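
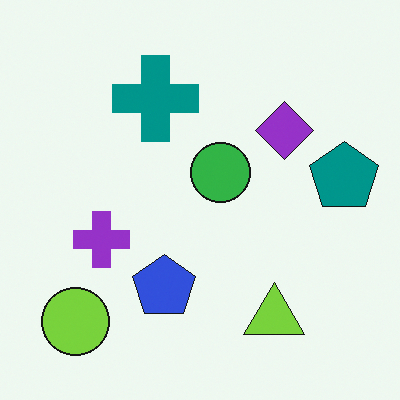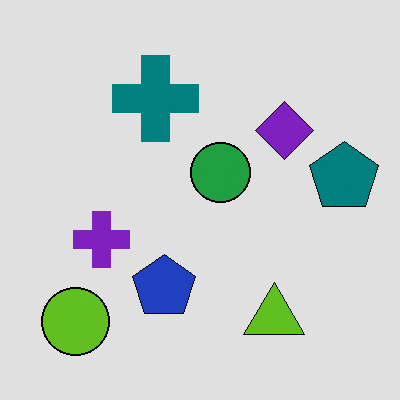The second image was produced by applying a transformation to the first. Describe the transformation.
It was posterized to a reduced palette.

Each flat color has snapped to a coarser quantized level — most visibly, the near-white background has dropped to a flat grey.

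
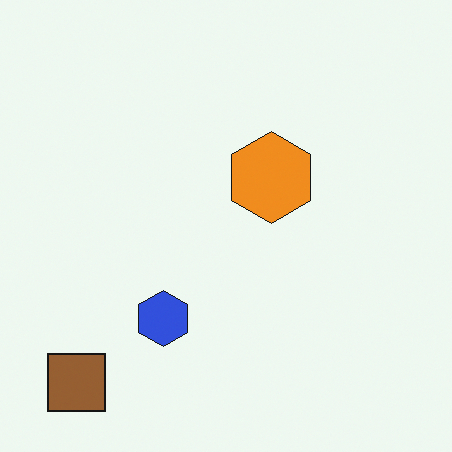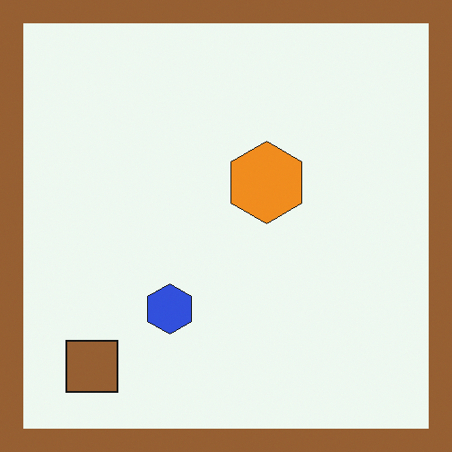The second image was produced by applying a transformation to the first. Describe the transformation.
The transformation is: framed with a brown border.

A solid brown frame runs around the edge of the second image, with the content slightly shrunk inside it.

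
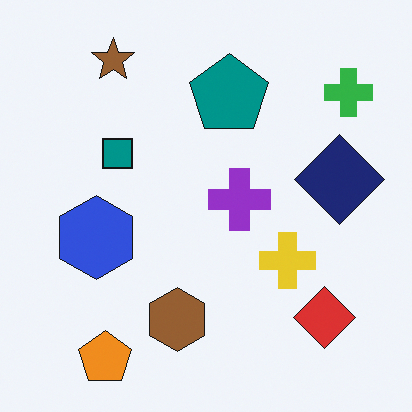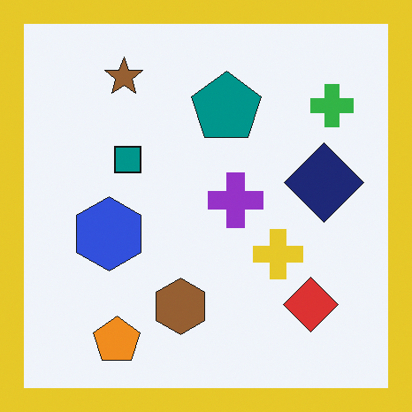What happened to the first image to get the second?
This is the original image framed with a yellow border.

A solid yellow frame runs around the edge of the second image, with the content slightly shrunk inside it.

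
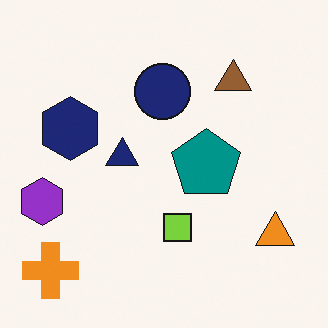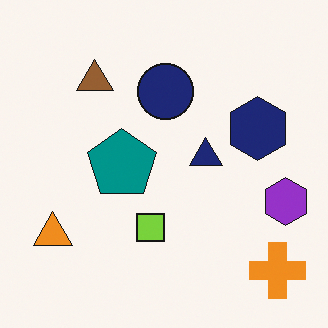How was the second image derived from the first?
Flipped horizontally (left ↔ right).

The purple hexagon is in the left of the first image and the right of the second — shapes on opposite sides of the vertical midline have swapped in a mirror flip.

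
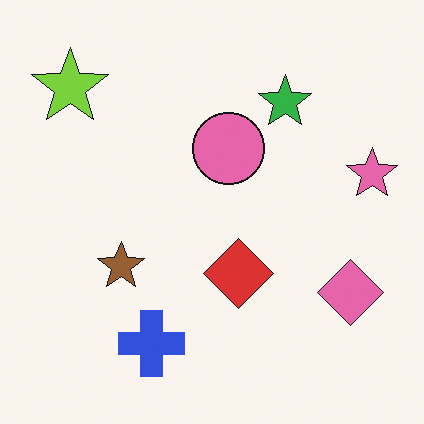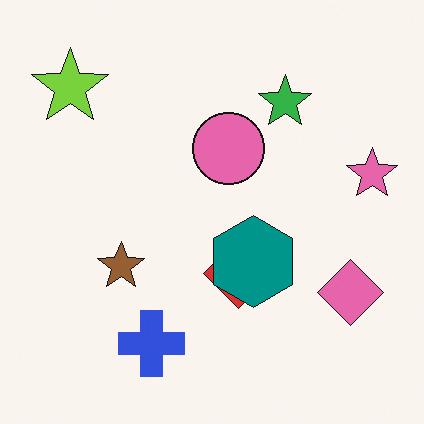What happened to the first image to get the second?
The image was overlaid with an additional teal hexagon.

A teal hexagon appears in the second image that is absent from the first.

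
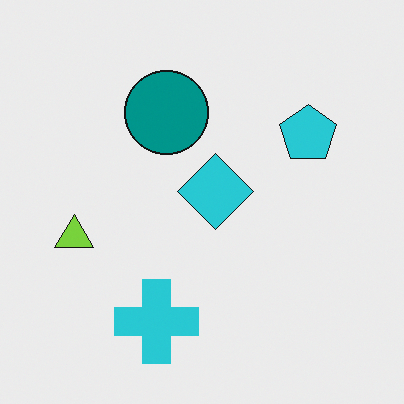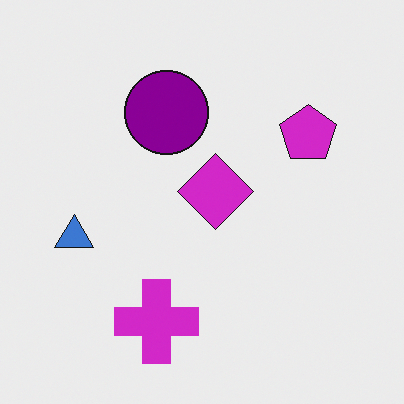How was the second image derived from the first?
The second image is the first hue-shifted by a moderate amount.

Every shape's color has rotated by the same amount around the hue wheel — a uniform hue shift.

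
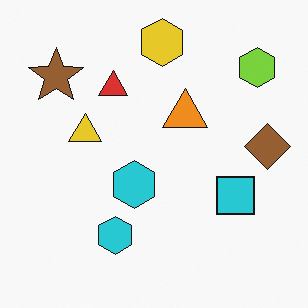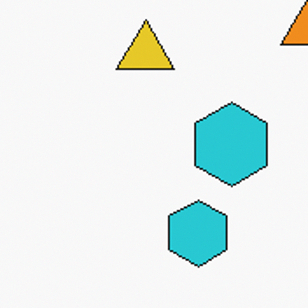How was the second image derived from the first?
Cropped tightly and scaled back up.

The visible shapes are larger and the field of view is narrower; shapes near the original edges may be partly or wholly outside the frame — a crop-and-rescale.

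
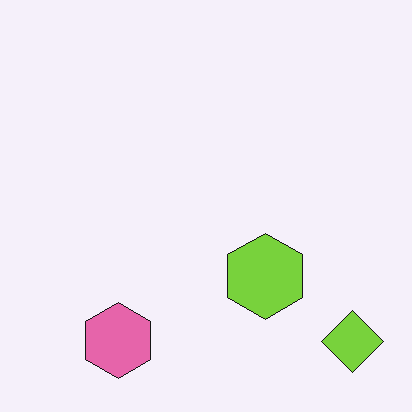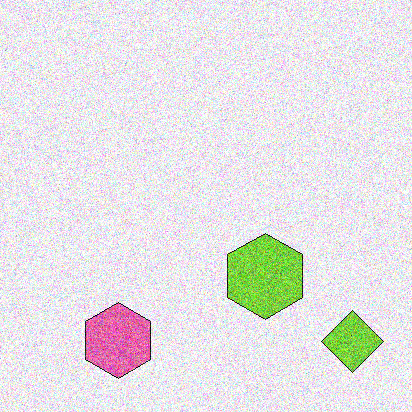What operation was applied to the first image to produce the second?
The transformation is: degraded with heavy additive noise.

Random speckle covers the whole image, including the flat background.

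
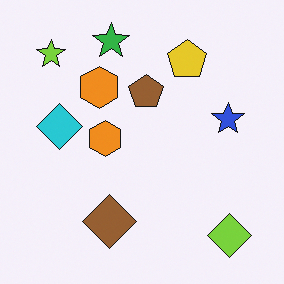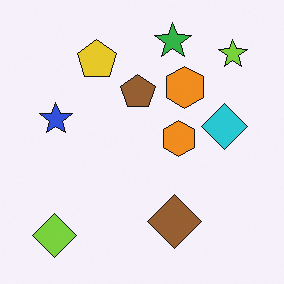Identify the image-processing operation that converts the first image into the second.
The image was flipped horizontally (left ↔ right).

The lime star is in the top-left of the first image and the top-right of the second — shapes on opposite sides of the vertical midline have swapped in a mirror flip.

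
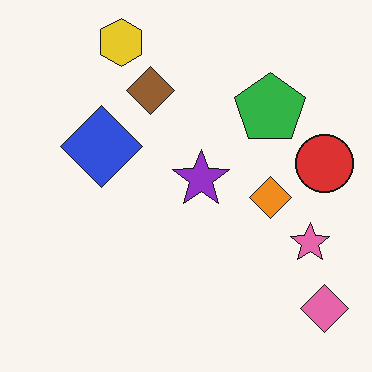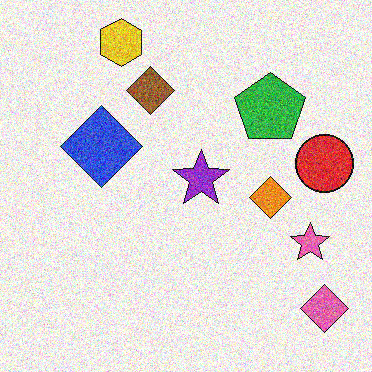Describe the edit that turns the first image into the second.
The second image is the first degraded with heavy additive noise.

Random speckle covers the whole image, including the flat background.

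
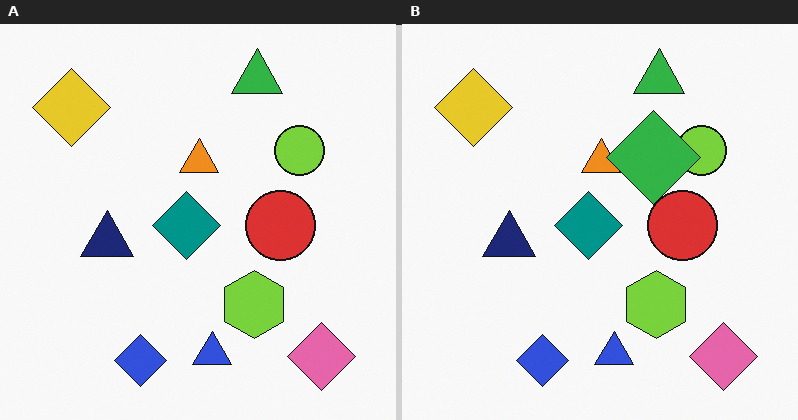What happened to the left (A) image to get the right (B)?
The image was overlaid with an additional green diamond.

A green diamond appears in the right (B) image that is absent from the left (A).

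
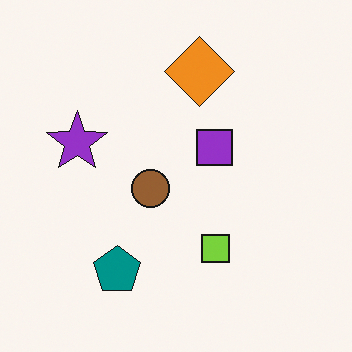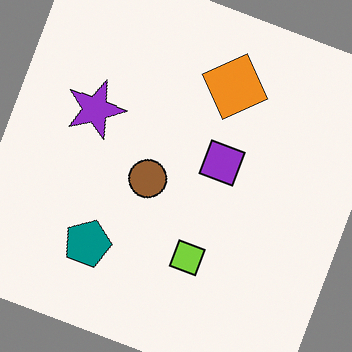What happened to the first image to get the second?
It was rotated clockwise by a clearly visible amount.

Every shape is tilted by the same angle and the image corners show triangular fill wedges — a whole-image rotation by a non-right angle.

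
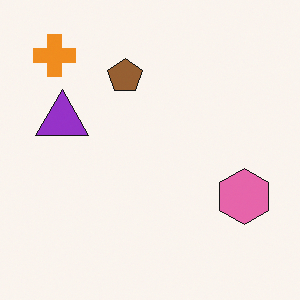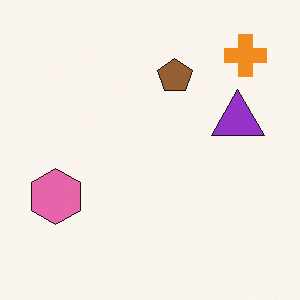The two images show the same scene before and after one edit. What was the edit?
This is the original image flipped horizontally (left ↔ right).

The orange cross is in the top-left of the first image and the top-right of the second — shapes on opposite sides of the vertical midline have swapped in a mirror flip.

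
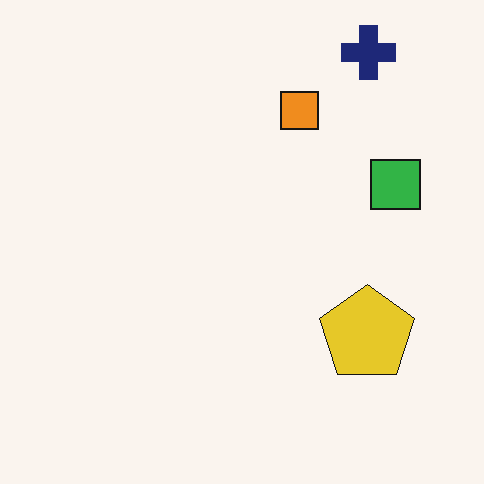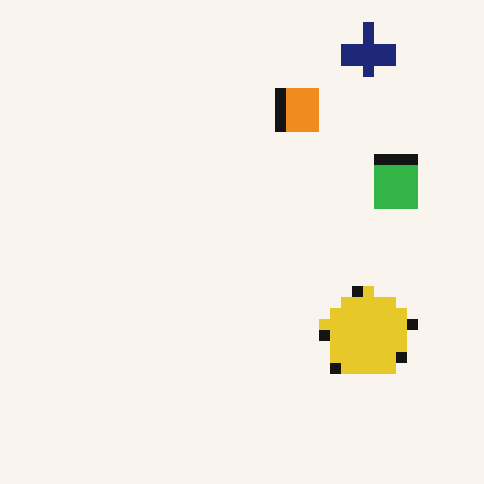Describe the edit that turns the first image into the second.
It was heavily pixelated into large blocks.

Shapes are reduced to large square blocks; fine edges and outlines are lost — a downscale-then-upscale (mosaic) effect.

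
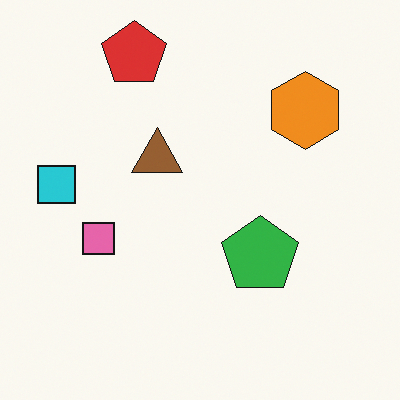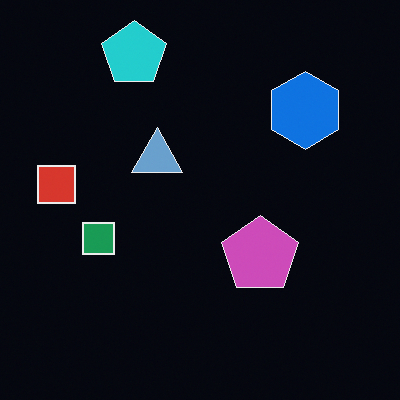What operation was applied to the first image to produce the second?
Color-inverted (negative).

The light background has become dark and every shape's color is its complement — a photographic negative.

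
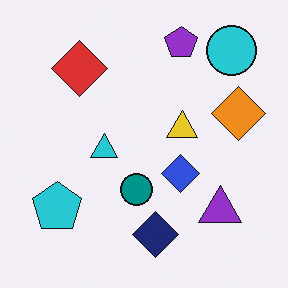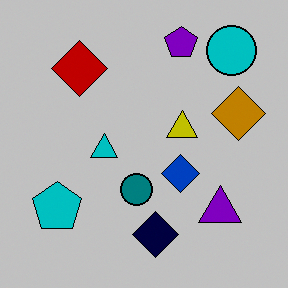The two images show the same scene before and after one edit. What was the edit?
This is the original image aggressively posterized.

Each flat color has snapped to a coarser quantized level — most visibly, the near-white background has dropped to a flat grey.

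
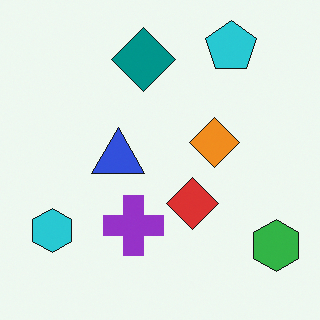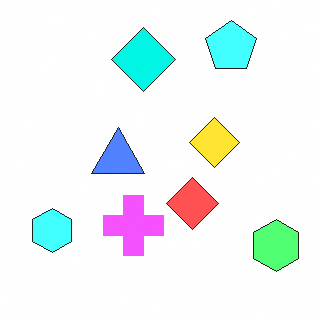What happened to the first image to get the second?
It was noticeably brightened.

Every pixel — background and shapes alike — is uniformly brightened.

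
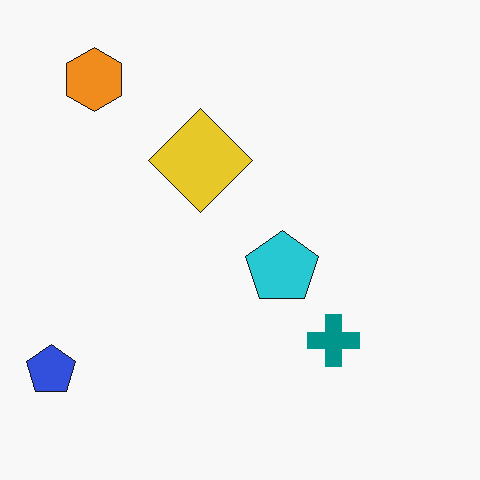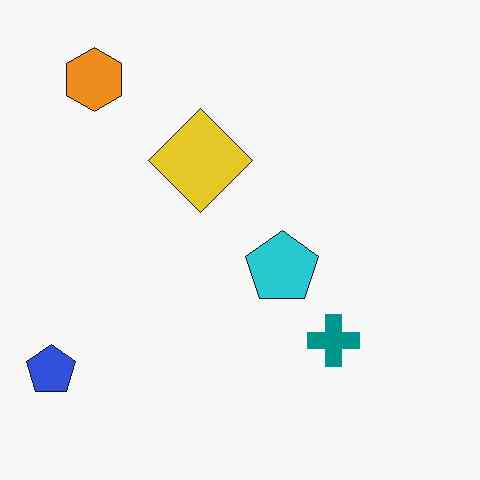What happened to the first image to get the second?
The transformation is: given moderate JPEG compression.

Blocky 8×8 compression artifacts appear around shape edges and the flat background shows ringing — characteristic JPEG degradation.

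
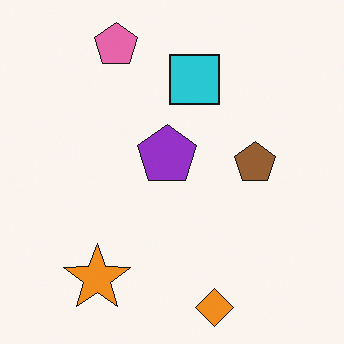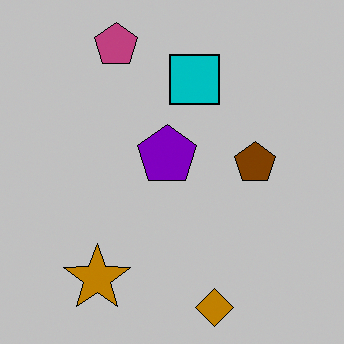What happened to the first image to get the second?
It was aggressively posterized.

Each flat color has snapped to a coarser quantized level — most visibly, the near-white background has dropped to a flat grey.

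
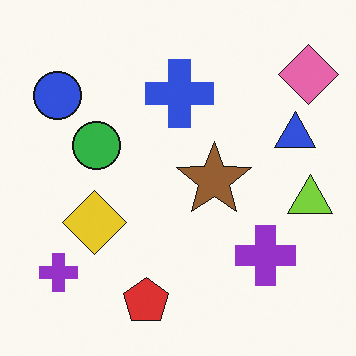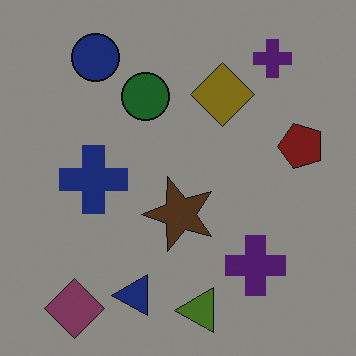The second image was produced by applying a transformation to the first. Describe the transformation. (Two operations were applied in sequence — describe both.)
It was transposed (reflected across the top-left ↔ bottom-right diagonal), then noticeably darkened.

Shapes have swapped their row and column positions — what was in the top-right is now in the bottom-left — a diagonal reflection. Every pixel — background and shapes alike — is uniformly darkened.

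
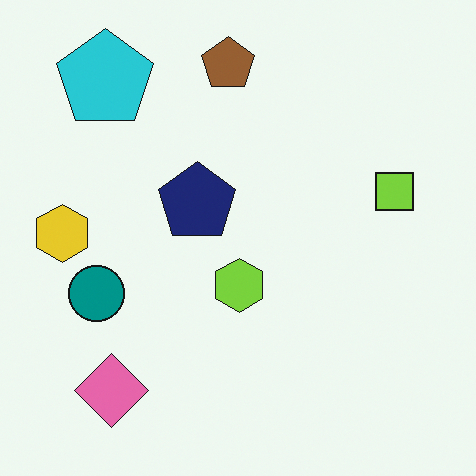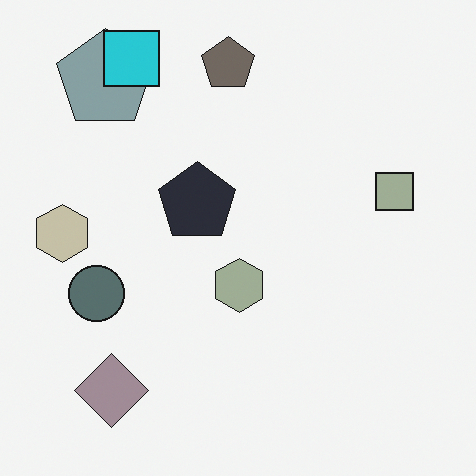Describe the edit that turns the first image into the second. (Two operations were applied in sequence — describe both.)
This is the original image made much more muted (saturation change), then overlaid with an additional cyan square.

All colors are more muted and greyish — a global saturation change. A cyan square appears in the second image that is absent from the first.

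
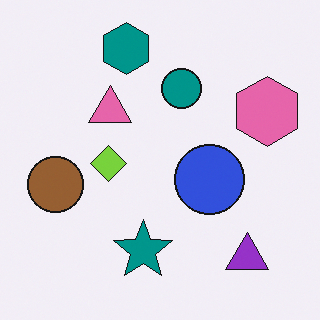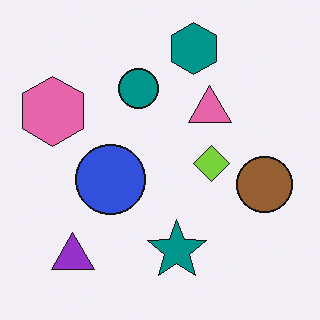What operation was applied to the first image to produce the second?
The image was flipped horizontally (left ↔ right).

The pink hexagon is in the right of the first image and the left of the second — shapes on opposite sides of the vertical midline have swapped in a mirror flip.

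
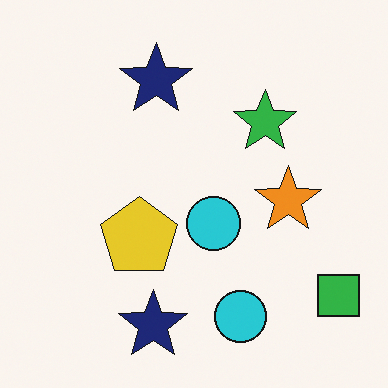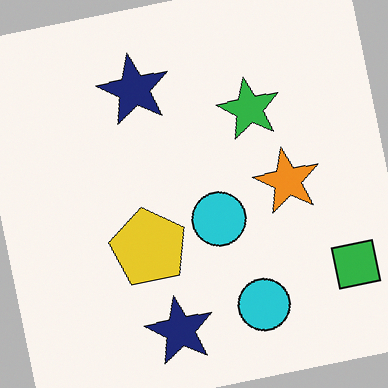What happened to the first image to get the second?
The image was rotated counter-clockwise by a slight angle.

Every shape is tilted by the same angle and the image corners show triangular fill wedges — a whole-image rotation by a non-right angle.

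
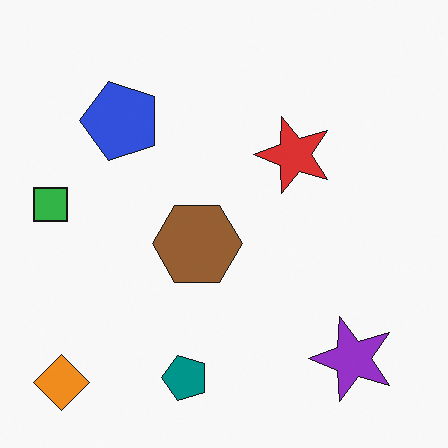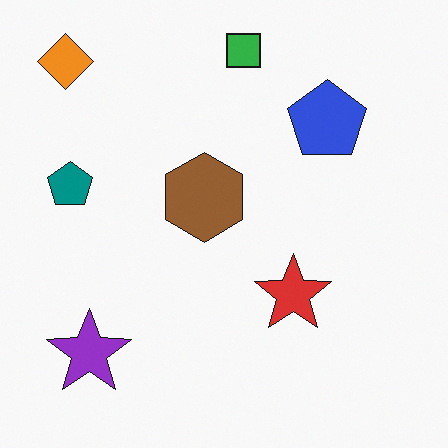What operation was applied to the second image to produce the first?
This is the original image rotated 90° counter-clockwise.

The orange diamond sits in the top-left of the second image and the bottom-left of the first — consistent with a whole-image 90° counter-clockwise rotation.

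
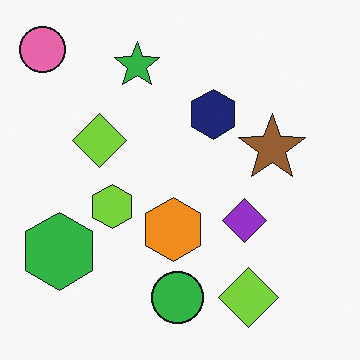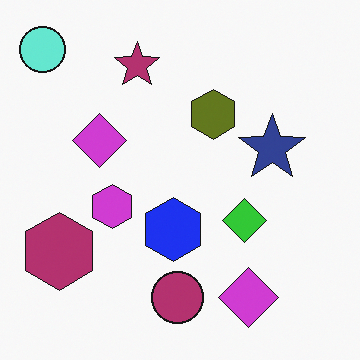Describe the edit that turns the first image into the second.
The transformation is: hue-shifted through roughly half the color wheel.

Every shape's color has rotated by the same amount around the hue wheel — a uniform hue shift.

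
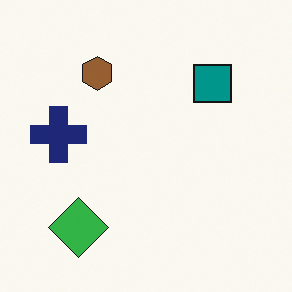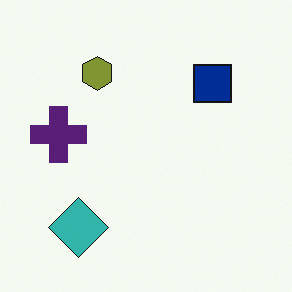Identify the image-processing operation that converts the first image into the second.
This is the original image hue-shifted by a small amount.

Every shape's color has rotated by the same amount around the hue wheel — a uniform hue shift.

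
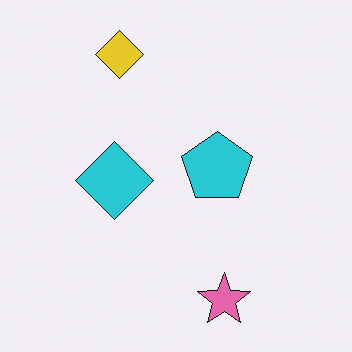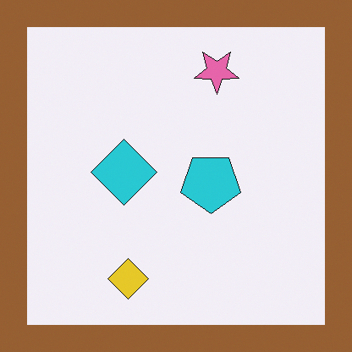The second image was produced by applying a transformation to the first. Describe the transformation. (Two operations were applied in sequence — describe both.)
This is the original image flipped vertically (top ↔ bottom), then framed with a brown border.

The pink star is in the bottom of the first image and the top of the second — shapes on opposite sides of the horizontal midline have swapped in a mirror flip. A solid brown frame runs around the edge of the second image, with the content slightly shrunk inside it.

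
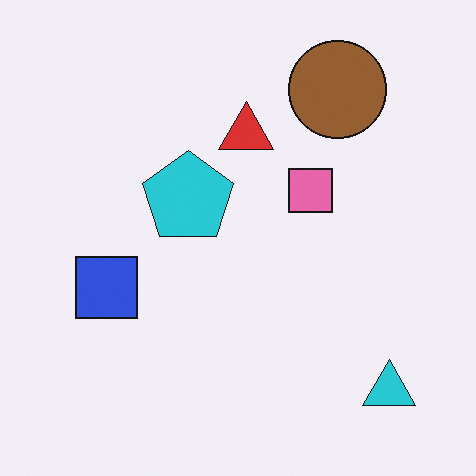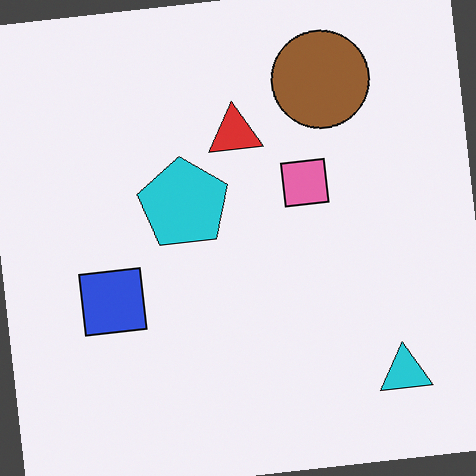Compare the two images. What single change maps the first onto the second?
This is the original image rotated counter-clockwise by a slight angle.

Every shape is tilted by the same angle and the image corners show triangular fill wedges — a whole-image rotation by a non-right angle.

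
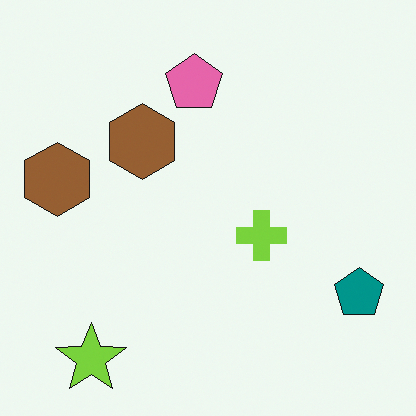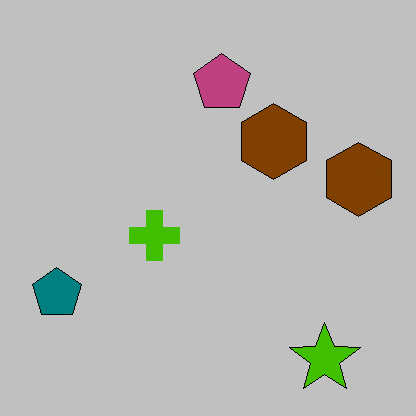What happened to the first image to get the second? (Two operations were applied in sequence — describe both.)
The image was flipped horizontally (left ↔ right), then aggressively posterized.

The teal pentagon is in the bottom-right of the first image and the bottom-left of the second — shapes on opposite sides of the vertical midline have swapped in a mirror flip. Each flat color has snapped to a coarser quantized level — most visibly, the near-white background has dropped to a flat grey.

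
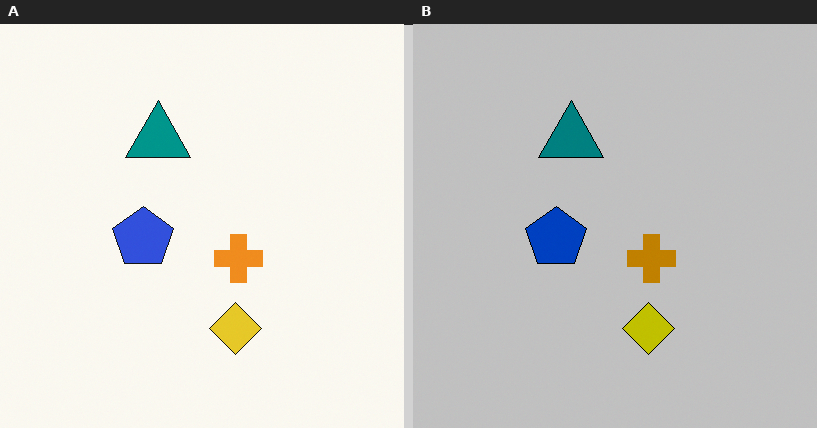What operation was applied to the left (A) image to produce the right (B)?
Aggressively posterized.

Each flat color has snapped to a coarser quantized level — most visibly, the near-white background has dropped to a flat grey.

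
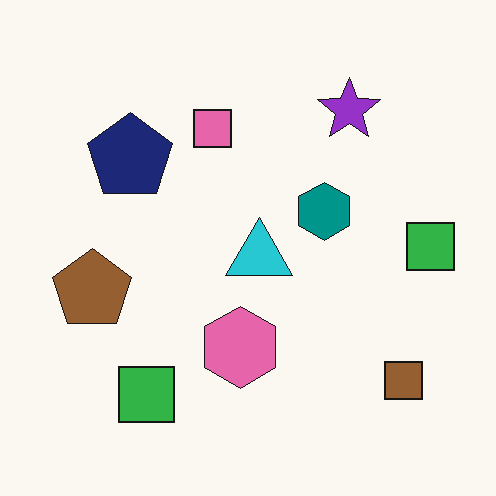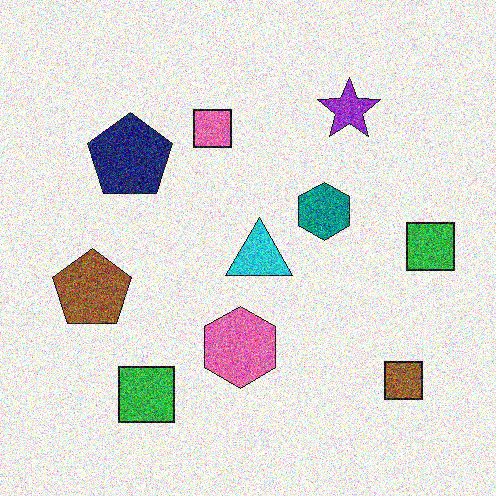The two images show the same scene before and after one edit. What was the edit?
The transformation is: degraded with strong gaussian noise.

Random speckle covers the whole image, including the flat background.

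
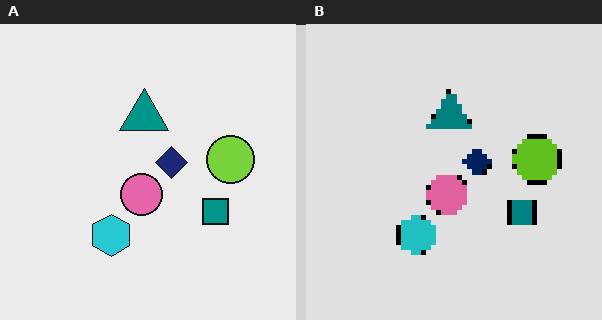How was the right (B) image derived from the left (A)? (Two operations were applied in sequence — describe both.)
The right (B) image is the left (A) posterized to a reduced palette, then lightly pixelated (a mild mosaic effect).

Each flat color has snapped to a coarser quantized level — most visibly, the near-white background has dropped to a flat grey. Shapes are reduced to large square blocks; fine edges and outlines are lost — a downscale-then-upscale (mosaic) effect.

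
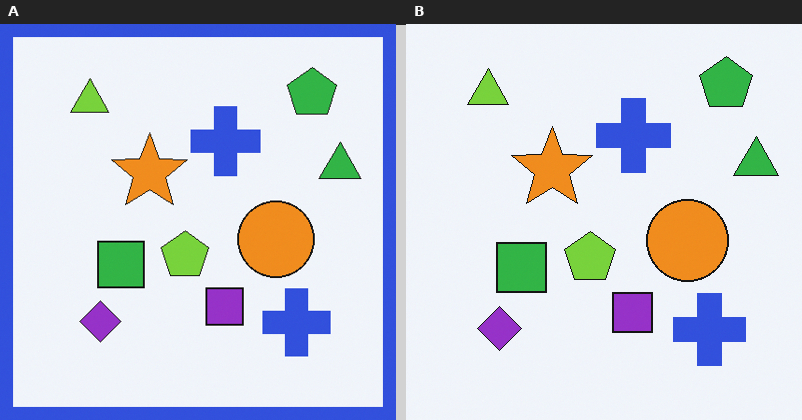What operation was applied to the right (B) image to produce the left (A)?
The image was framed with a blue border.

A solid blue frame runs around the edge of the left (A) image, with the content slightly shrunk inside it.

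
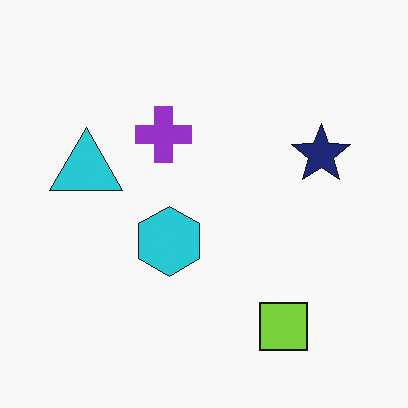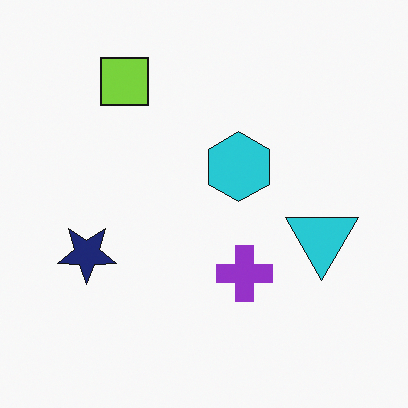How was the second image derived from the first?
The second image is the first rotated 180°.

The lime square sits in the bottom-right of the first image and the top-left of the second — consistent with a whole-image 180° rotation.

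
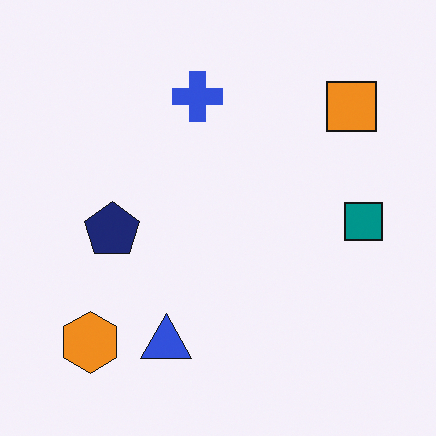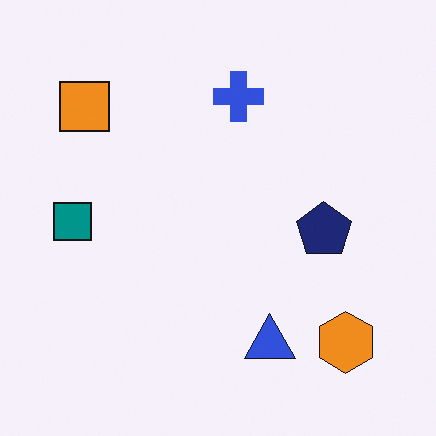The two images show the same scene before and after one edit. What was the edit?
Flipped horizontally (left ↔ right).

The teal square is in the right of the first image and the left of the second — shapes on opposite sides of the vertical midline have swapped in a mirror flip.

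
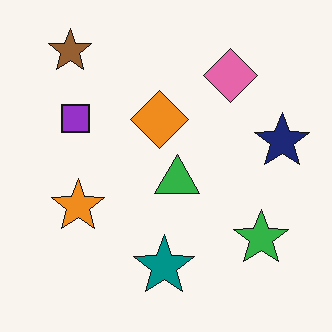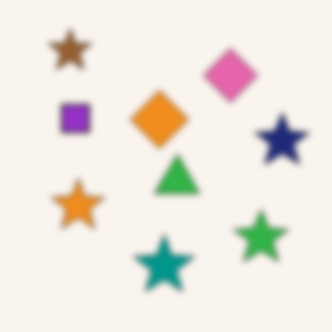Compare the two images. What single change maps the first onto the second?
Noticeably gaussian-blurred.

Shape edges and outlines are uniformly softened across the whole image.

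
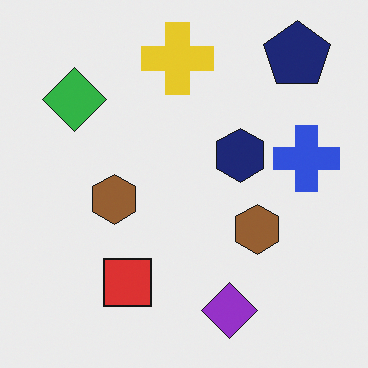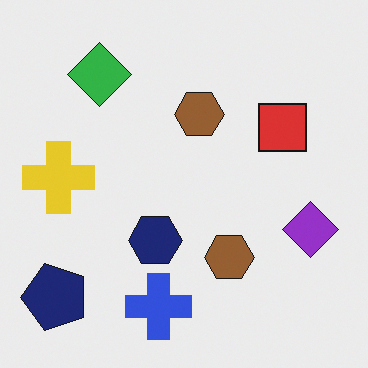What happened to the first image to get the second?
The image was transposed (reflected across the top-left ↔ bottom-right diagonal).

Shapes have swapped their row and column positions — what was in the top-right is now in the bottom-left — a diagonal reflection.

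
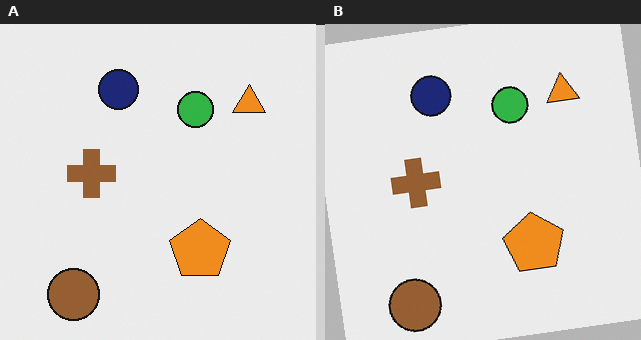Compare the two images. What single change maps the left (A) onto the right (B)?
The image was rotated counter-clockwise by a small amount.

Every shape is tilted by the same angle and the image corners show triangular fill wedges — a whole-image rotation by a non-right angle.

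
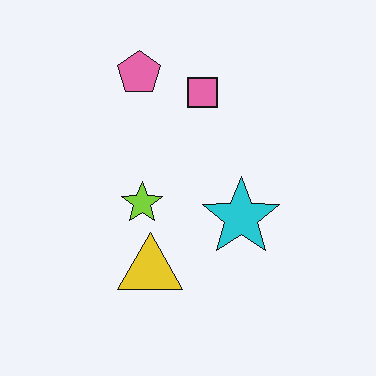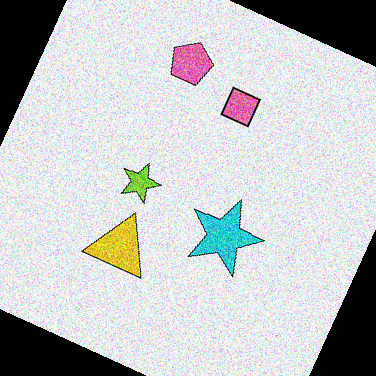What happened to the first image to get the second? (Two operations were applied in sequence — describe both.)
Degraded with a thick layer of grain, then rotated clockwise by a moderate amount.

Random speckle covers the whole image, including the flat background. Every shape is tilted by the same angle and the image corners show triangular fill wedges — a whole-image rotation by a non-right angle.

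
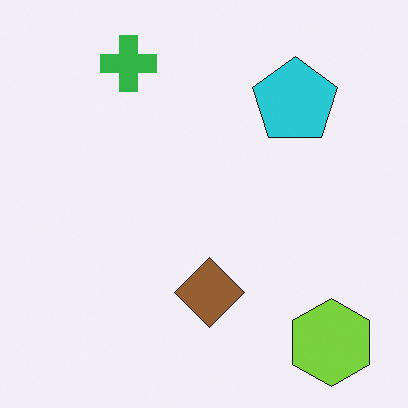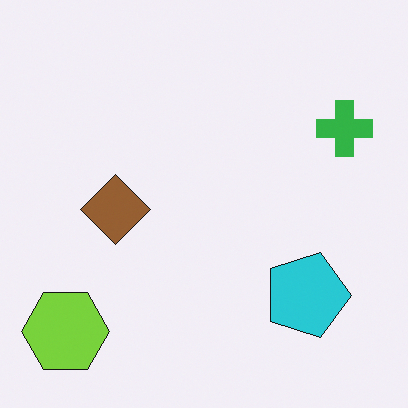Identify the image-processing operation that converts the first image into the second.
The transformation is: rotated 90° clockwise.

The lime hexagon sits in the bottom-right of the first image and the bottom-left of the second — consistent with a whole-image 90° clockwise rotation.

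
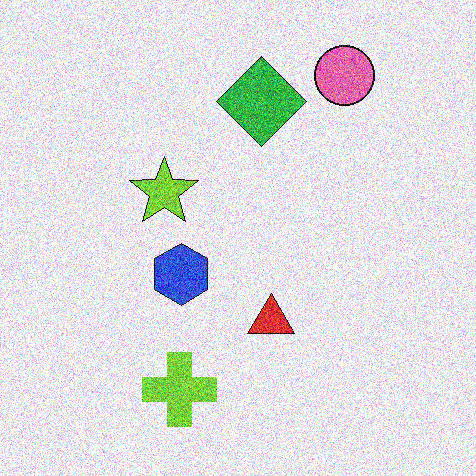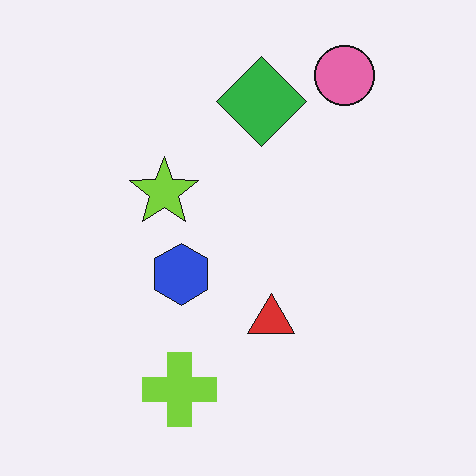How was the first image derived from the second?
Degraded with heavy additive noise.

Random speckle covers the whole image, including the flat background.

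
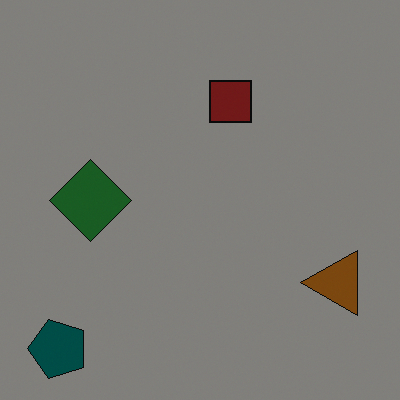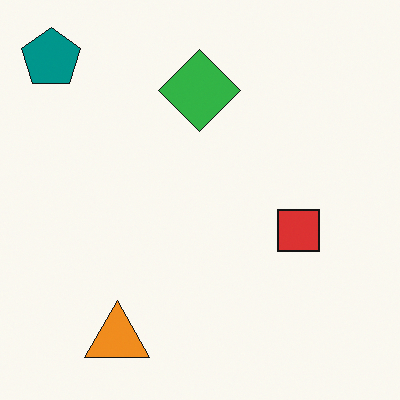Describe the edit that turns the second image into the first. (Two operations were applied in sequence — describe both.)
It was substantially darkened, then rotated 90° counter-clockwise.

Every pixel — background and shapes alike — is uniformly darkened. The teal pentagon sits in the top-left of the second image and the bottom-left of the first — consistent with a whole-image 90° counter-clockwise rotation.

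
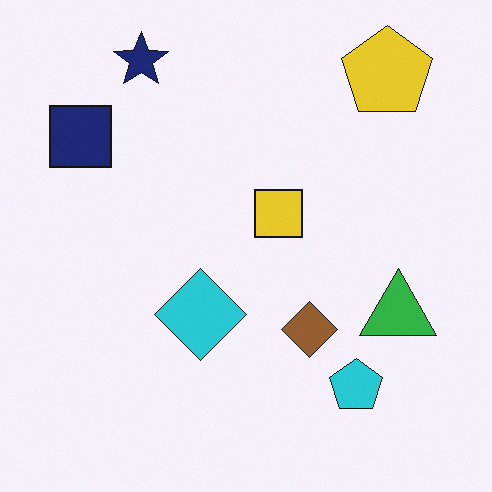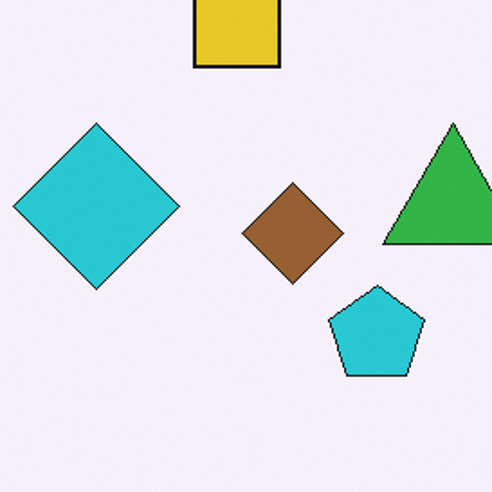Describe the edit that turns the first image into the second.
It was cropped tightly and scaled back up.

The visible shapes are larger and the field of view is narrower; shapes near the original edges may be partly or wholly outside the frame — a crop-and-rescale.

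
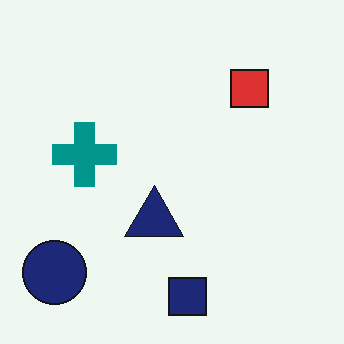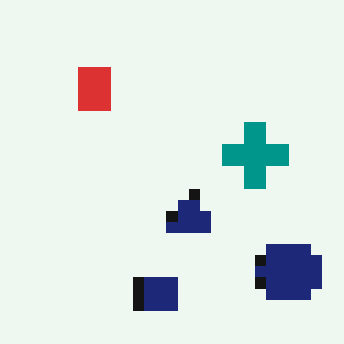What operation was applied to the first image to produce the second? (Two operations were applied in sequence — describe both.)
It was flipped horizontally (left ↔ right), then heavily pixelated into large blocks.

The navy circle is in the bottom-left of the first image and the bottom-right of the second — shapes on opposite sides of the vertical midline have swapped in a mirror flip. Shapes are reduced to large square blocks; fine edges and outlines are lost — a downscale-then-upscale (mosaic) effect.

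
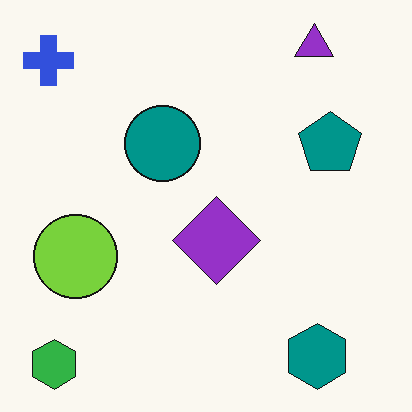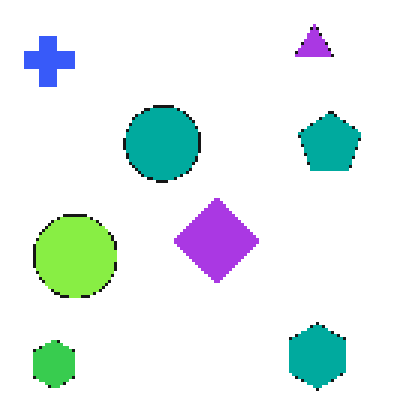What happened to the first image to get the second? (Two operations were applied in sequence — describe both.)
This is the original image lightly pixelated (a mild mosaic effect), then brightened a little.

Shapes are reduced to large square blocks; fine edges and outlines are lost — a downscale-then-upscale (mosaic) effect. Every pixel — background and shapes alike — is uniformly brightened.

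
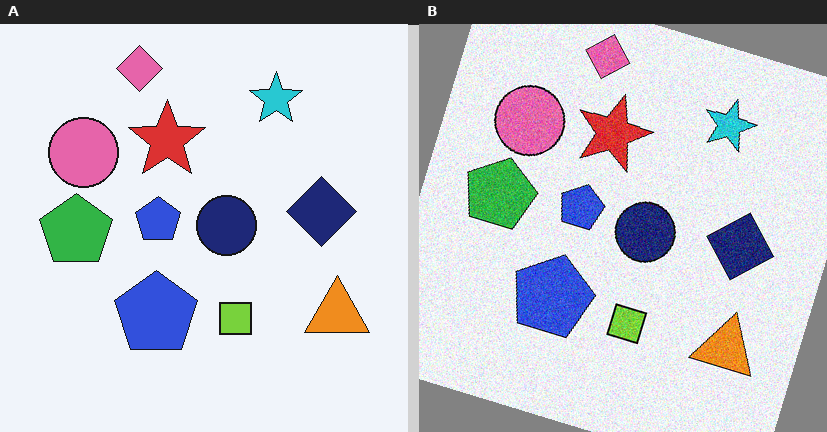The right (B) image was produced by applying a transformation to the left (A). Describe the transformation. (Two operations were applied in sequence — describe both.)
The transformation is: degraded with moderate additive noise, then rotated clockwise by a moderate amount.

Random speckle covers the whole image, including the flat background. Every shape is tilted by the same angle and the image corners show triangular fill wedges — a whole-image rotation by a non-right angle.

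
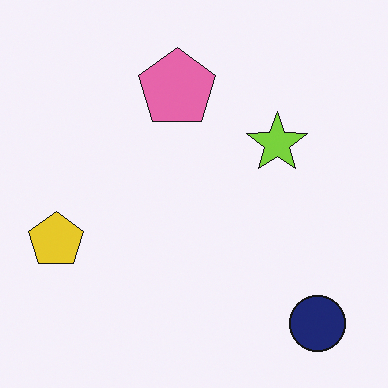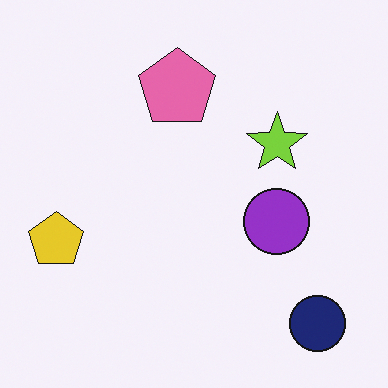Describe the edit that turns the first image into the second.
The transformation is: overlaid with an additional purple circle.

A purple circle appears in the second image that is absent from the first.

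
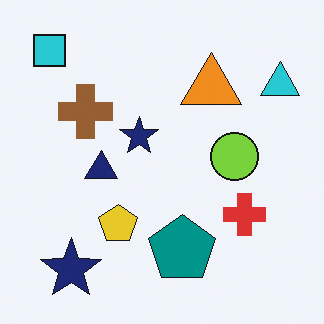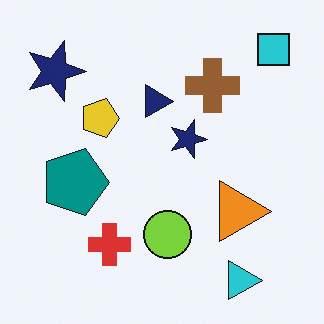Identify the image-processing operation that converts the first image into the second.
The second image is the first rotated 90° clockwise.

The cyan square sits in the top-left of the first image and the top-right of the second — consistent with a whole-image 90° clockwise rotation.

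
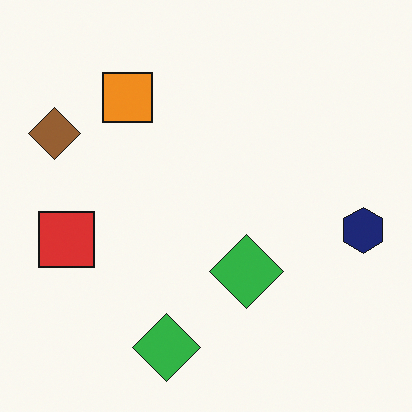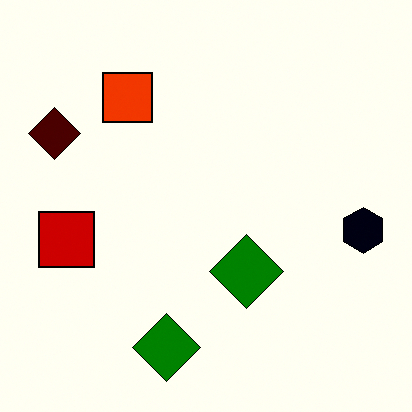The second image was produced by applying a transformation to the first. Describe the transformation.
The image was boosted in contrast.

Tones are pushed away from mid-grey across the whole image — a global contrast change.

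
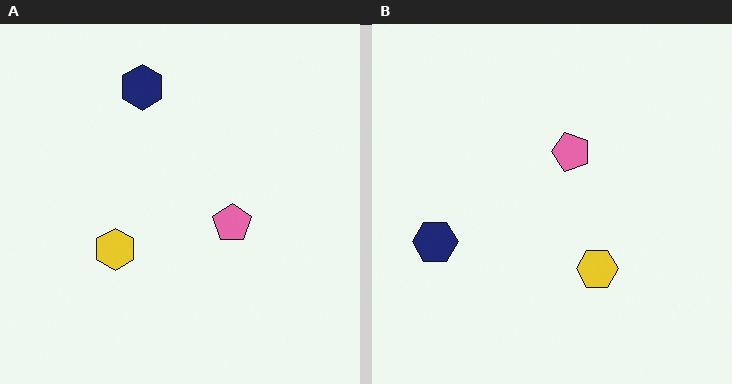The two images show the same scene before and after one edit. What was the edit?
Rotated 90° counter-clockwise.

The navy hexagon sits in the top of the left (A) image and the left of the right (B) — consistent with a whole-image 90° counter-clockwise rotation.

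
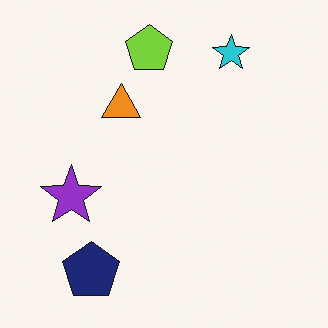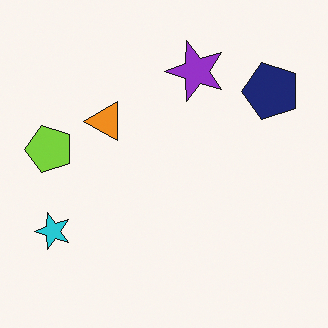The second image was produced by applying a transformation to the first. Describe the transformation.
The image was transposed (reflected across the top-left ↔ bottom-right diagonal).

Shapes have swapped their row and column positions — what was in the top-right is now in the bottom-left — a diagonal reflection.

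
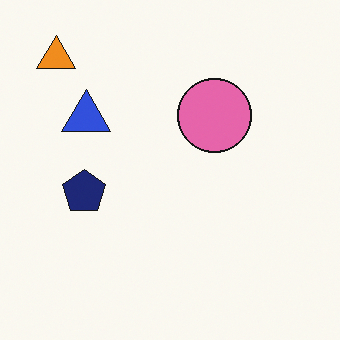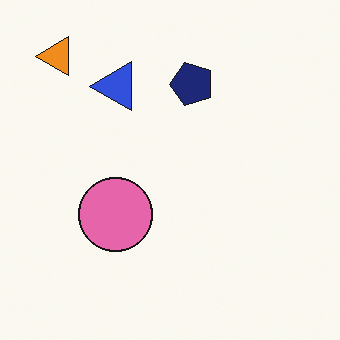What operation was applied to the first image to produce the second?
The image was transposed (reflected across the top-left ↔ bottom-right diagonal).

Shapes have swapped their row and column positions — what was in the top-right is now in the bottom-left — a diagonal reflection.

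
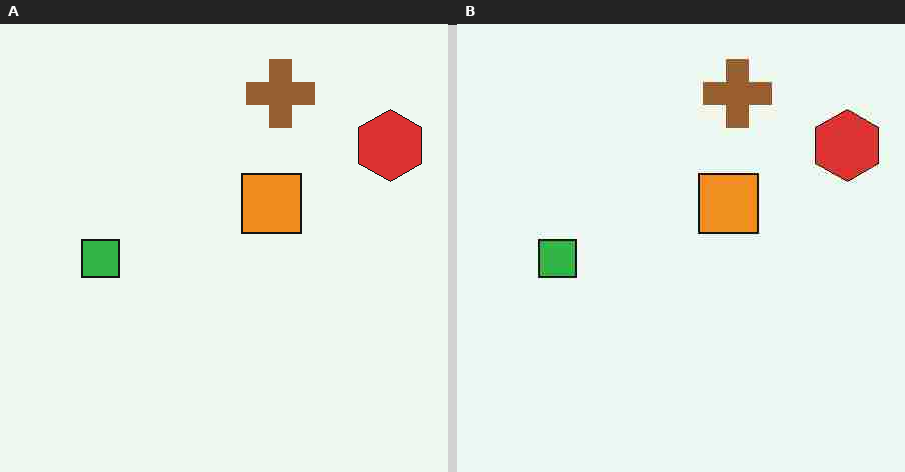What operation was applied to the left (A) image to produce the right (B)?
The right (B) image is the left (A) degraded with heavy JPEG compression.

Blocky 8×8 compression artifacts appear around shape edges and the flat background shows ringing — characteristic JPEG degradation.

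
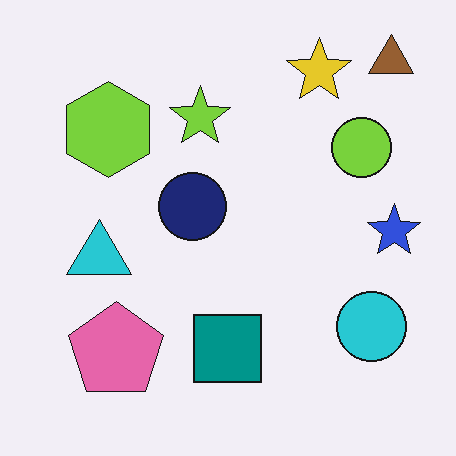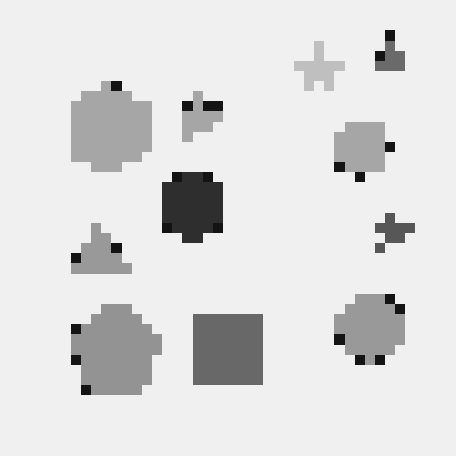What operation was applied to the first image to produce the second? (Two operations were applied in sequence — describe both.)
It was converted to grayscale, then coarsely pixelated.

All color is removed — every shape is now a shade of grey. Shapes are reduced to large square blocks; fine edges and outlines are lost — a downscale-then-upscale (mosaic) effect.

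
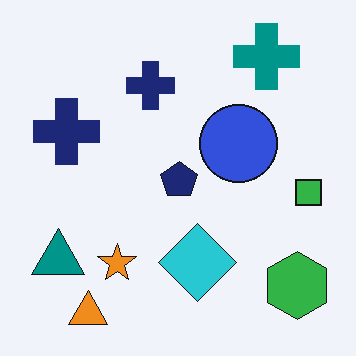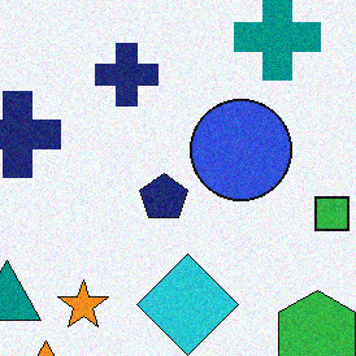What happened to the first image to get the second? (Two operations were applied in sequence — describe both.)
The second image is the first degraded with subtle gaussian noise, then cropped to a modestly smaller region and rescaled.

Random speckle covers the whole image, including the flat background. The visible shapes are larger and the field of view is narrower; shapes near the original edges may be partly or wholly outside the frame — a crop-and-rescale.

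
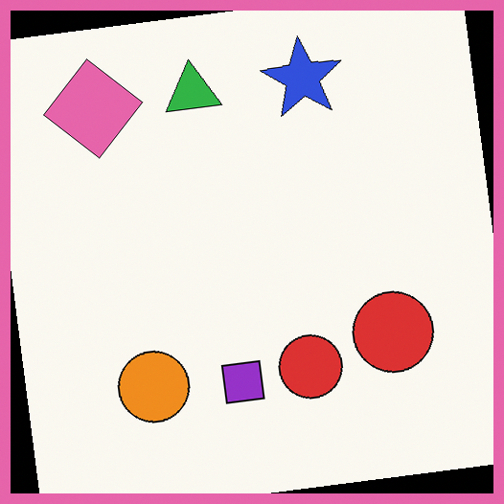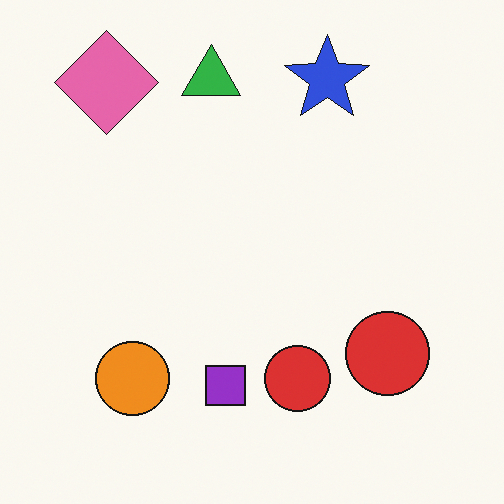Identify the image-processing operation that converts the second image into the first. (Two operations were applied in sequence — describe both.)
This is the original image rotated counter-clockwise by a slight angle, then framed with a pink border.

Every shape is tilted by the same angle and the image corners show triangular fill wedges — a whole-image rotation by a non-right angle. A solid pink frame runs around the edge of the first image, with the content slightly shrunk inside it.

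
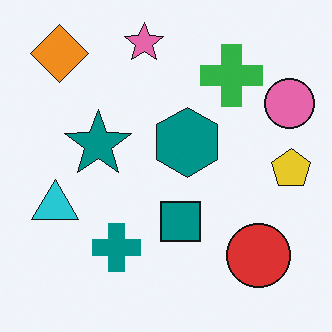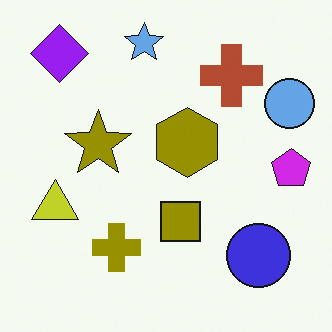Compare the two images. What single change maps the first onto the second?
Hue-shifted by a large amount.

Every shape's color has rotated by the same amount around the hue wheel — a uniform hue shift.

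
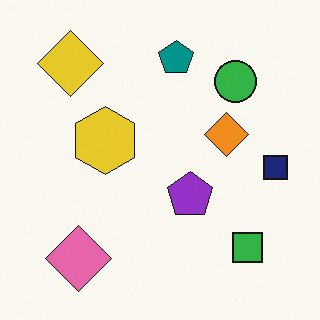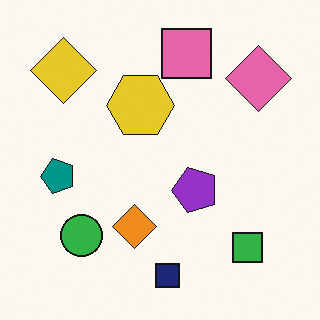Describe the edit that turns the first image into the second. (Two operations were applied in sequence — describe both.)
The transformation is: transposed (reflected across the top-left ↔ bottom-right diagonal), then overlaid with an additional pink square.

Shapes have swapped their row and column positions — what was in the top-right is now in the bottom-left — a diagonal reflection. A pink square appears in the second image that is absent from the first.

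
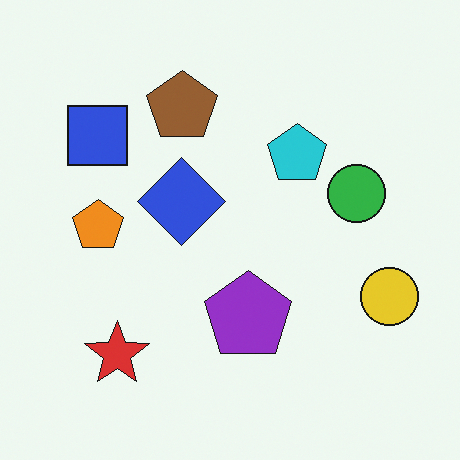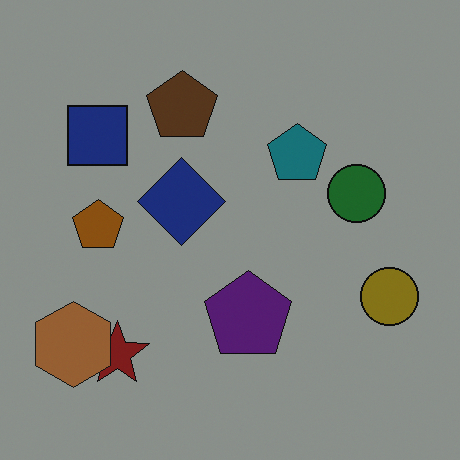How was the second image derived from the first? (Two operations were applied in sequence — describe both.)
Substantially darkened, then overlaid with an additional brown hexagon.

Every pixel — background and shapes alike — is uniformly darkened. A brown hexagon appears in the second image that is absent from the first.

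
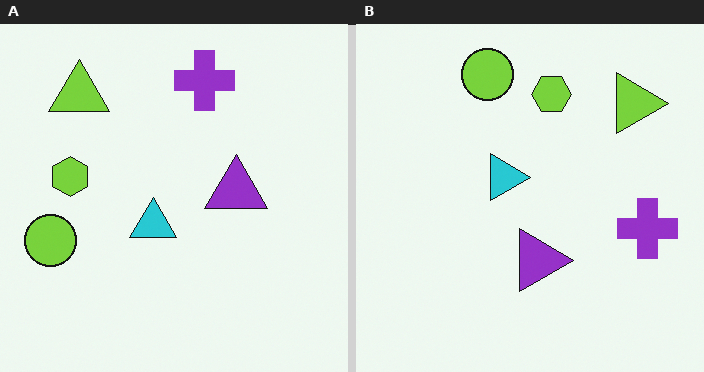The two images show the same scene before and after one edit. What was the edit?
Rotated 90° clockwise.

The lime triangle sits in the top-left of the left (A) image and the top-right of the right (B) — consistent with a whole-image 90° clockwise rotation.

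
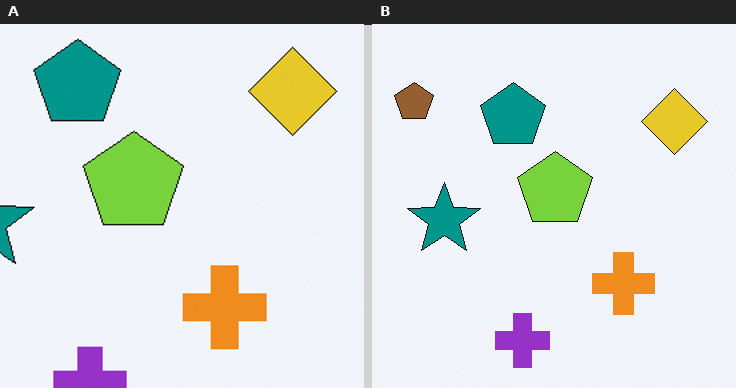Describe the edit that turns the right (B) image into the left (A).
Cropped slightly and scaled back up.

The visible shapes are larger and the field of view is narrower; shapes near the original edges may be partly or wholly outside the frame — a crop-and-rescale.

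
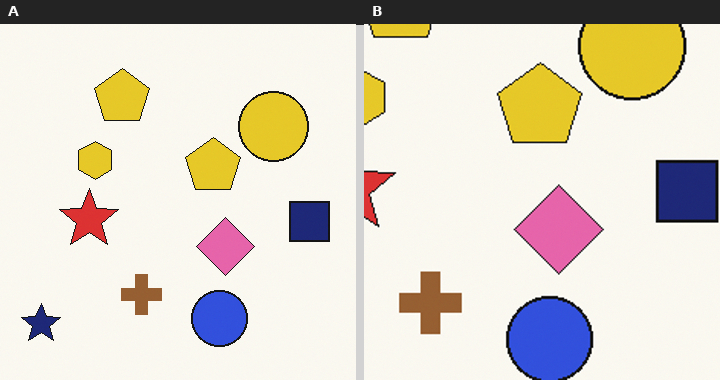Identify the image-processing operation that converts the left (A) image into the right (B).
This is the original image cropped to a modestly smaller region and rescaled.

The visible shapes are larger and the field of view is narrower; shapes near the original edges may be partly or wholly outside the frame — a crop-and-rescale.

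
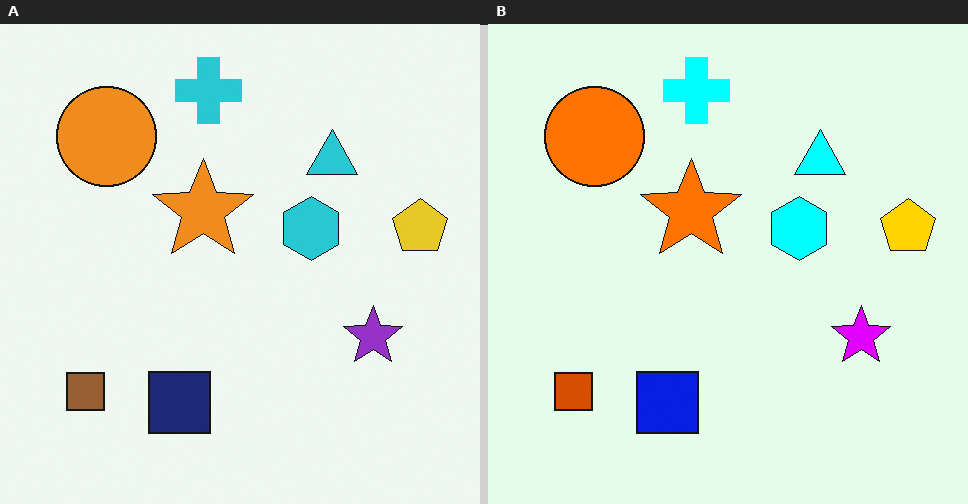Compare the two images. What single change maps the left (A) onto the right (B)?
The transformation is: heavily oversaturated.

All colors are more vivid — a global saturation change.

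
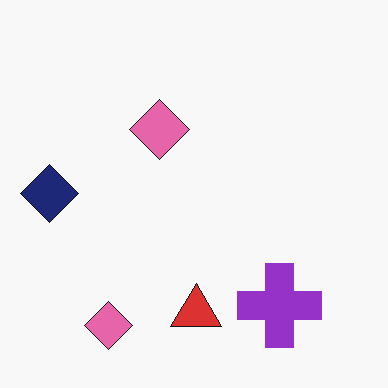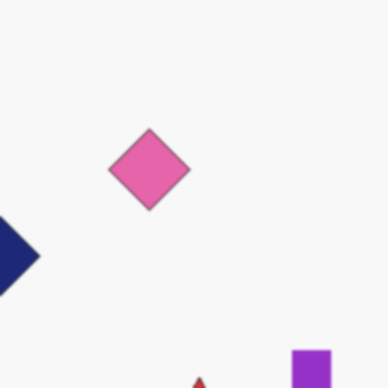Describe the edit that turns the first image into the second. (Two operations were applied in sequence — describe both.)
Cropped to a modestly smaller region and rescaled, then slightly softened.

The visible shapes are larger and the field of view is narrower; shapes near the original edges may be partly or wholly outside the frame — a crop-and-rescale. Shape edges and outlines are uniformly softened across the whole image.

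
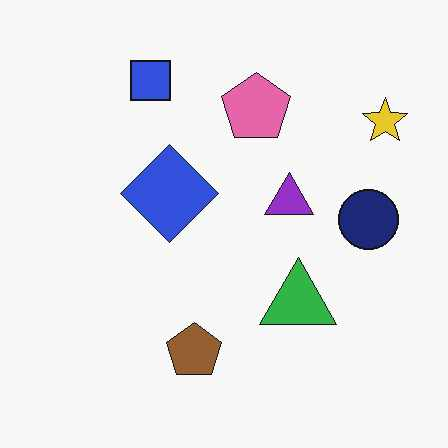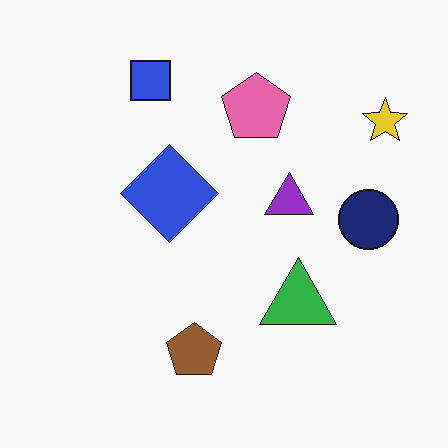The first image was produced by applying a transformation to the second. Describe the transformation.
The transformation is: given moderate JPEG compression.

Blocky 8×8 compression artifacts appear around shape edges and the flat background shows ringing — characteristic JPEG degradation.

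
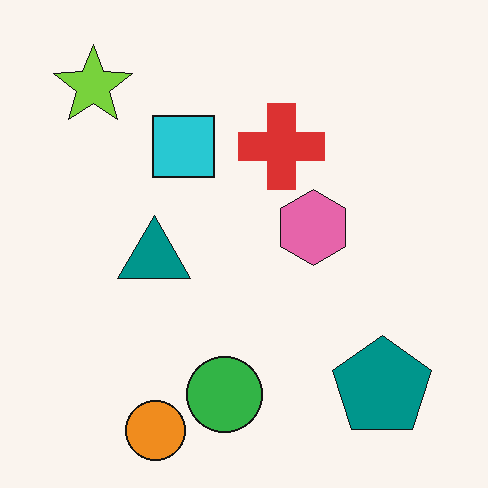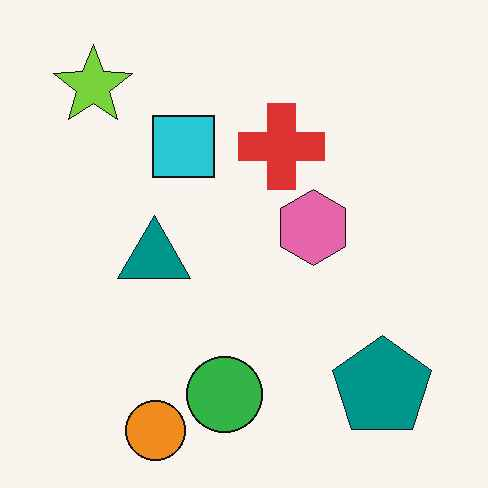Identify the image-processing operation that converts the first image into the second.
It was given moderate JPEG compression.

Blocky 8×8 compression artifacts appear around shape edges and the flat background shows ringing — characteristic JPEG degradation.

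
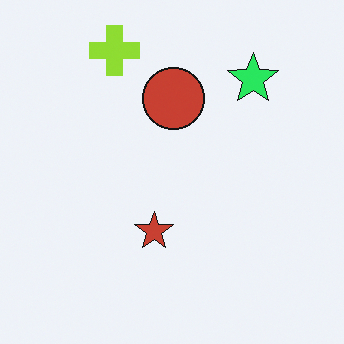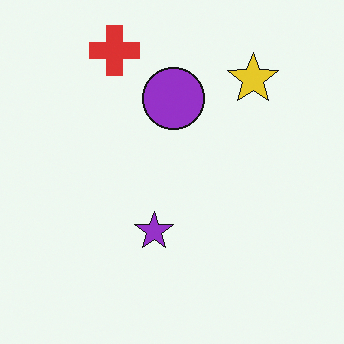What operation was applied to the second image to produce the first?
This is the original image hue-shifted noticeably.

Every shape's color has rotated by the same amount around the hue wheel — a uniform hue shift.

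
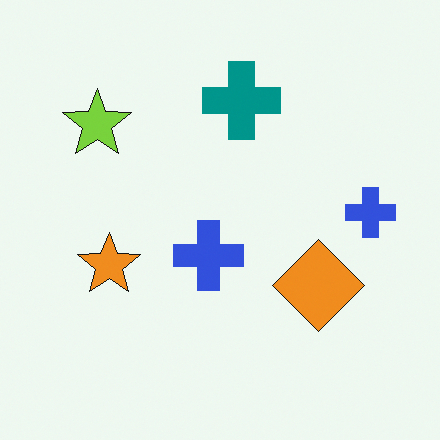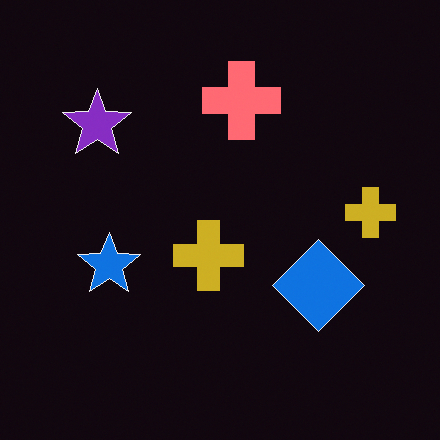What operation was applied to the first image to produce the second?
The second image is the first color-inverted (negative).

The light background has become dark and every shape's color is its complement — a photographic negative.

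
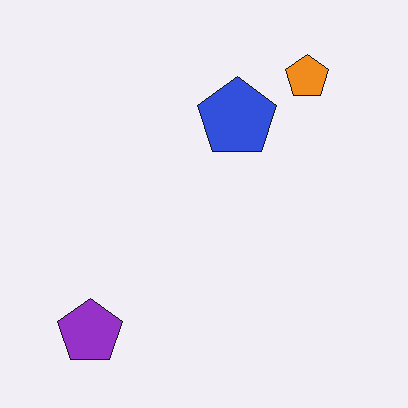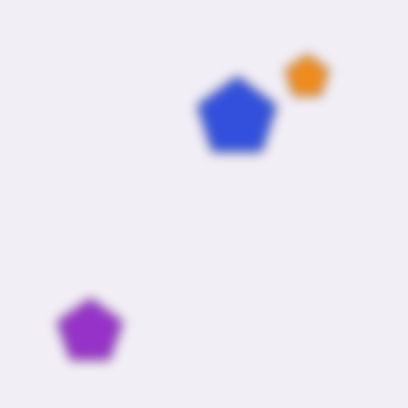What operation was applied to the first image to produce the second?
The second image is the first heavily blurred.

Shape edges and outlines are uniformly softened across the whole image.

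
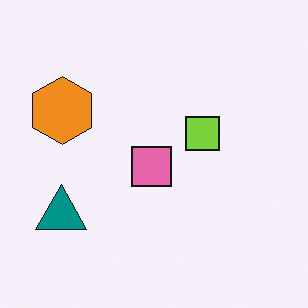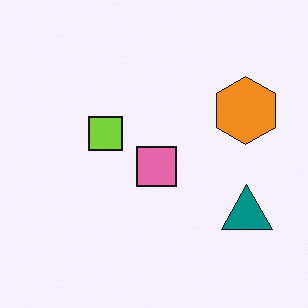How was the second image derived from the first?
This is the original image flipped horizontally (left ↔ right).

The teal triangle is in the bottom-left of the first image and the bottom-right of the second — shapes on opposite sides of the vertical midline have swapped in a mirror flip.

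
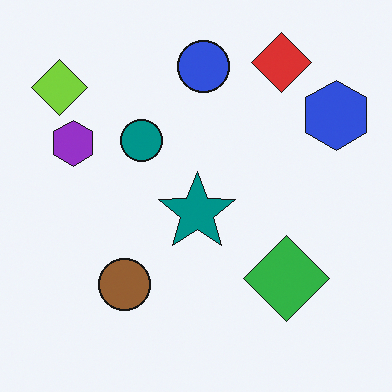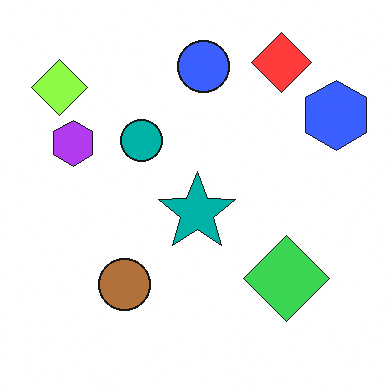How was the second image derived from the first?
The second image is the first brightened a little.

Every pixel — background and shapes alike — is uniformly brightened.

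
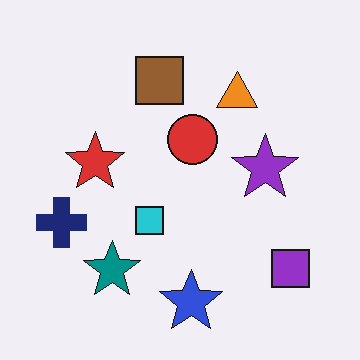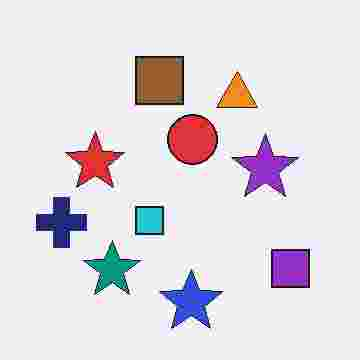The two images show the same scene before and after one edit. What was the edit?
The image was heavily JPEG-compressed with obvious blocking artifacts.

Blocky 8×8 compression artifacts appear around shape edges and the flat background shows ringing — characteristic JPEG degradation.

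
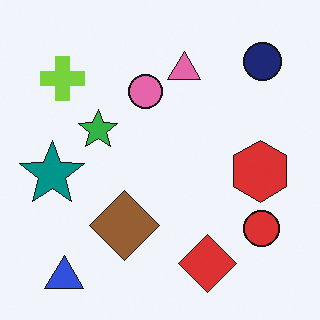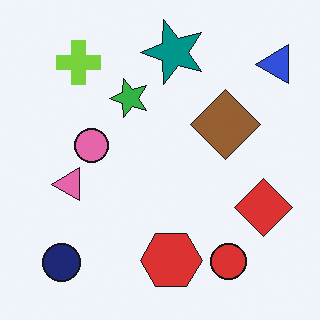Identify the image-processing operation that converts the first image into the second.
The second image is the first transposed (reflected across the top-left ↔ bottom-right diagonal).

Shapes have swapped their row and column positions — what was in the top-right is now in the bottom-left — a diagonal reflection.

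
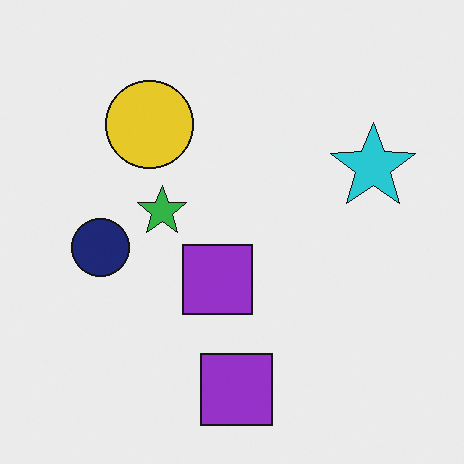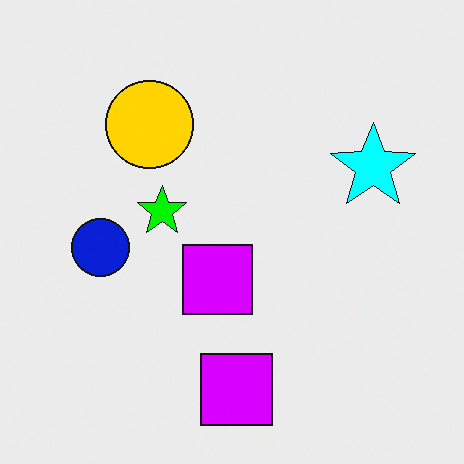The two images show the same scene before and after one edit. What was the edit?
Heavily oversaturated.

All colors are more vivid — a global saturation change.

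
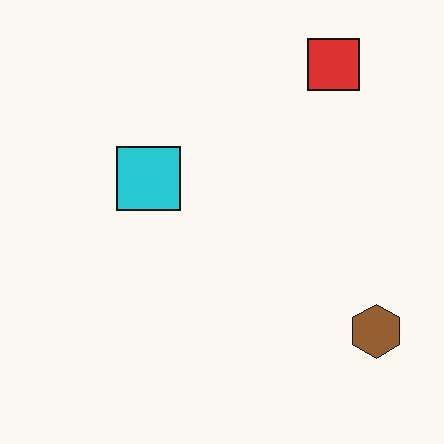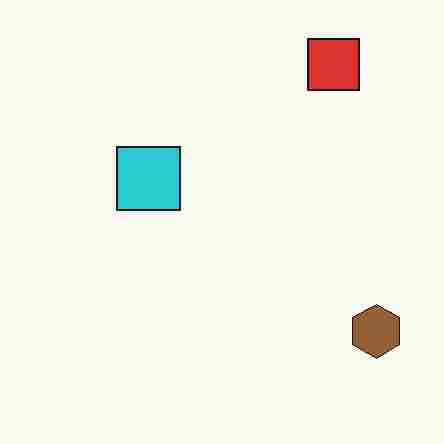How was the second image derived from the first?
The second image is the first heavily JPEG-compressed with obvious blocking artifacts.

Blocky 8×8 compression artifacts appear around shape edges and the flat background shows ringing — characteristic JPEG degradation.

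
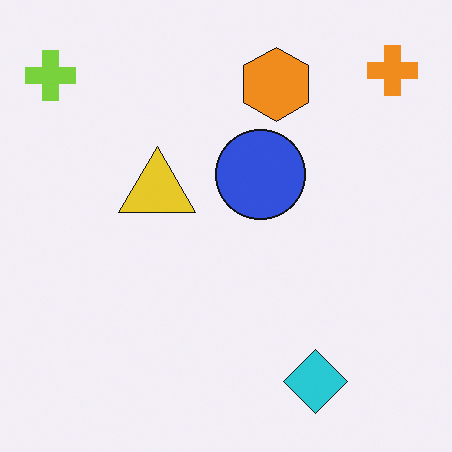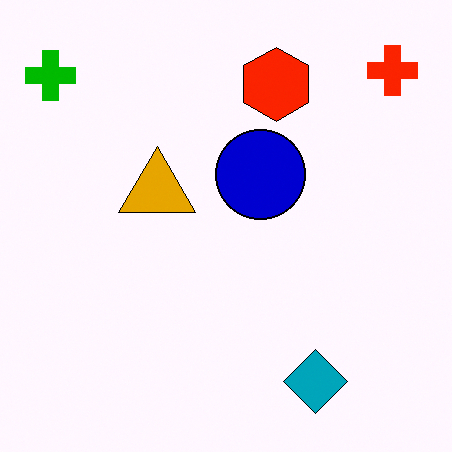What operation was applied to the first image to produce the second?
It was boosted in contrast.

Tones are pushed away from mid-grey across the whole image — a global contrast change.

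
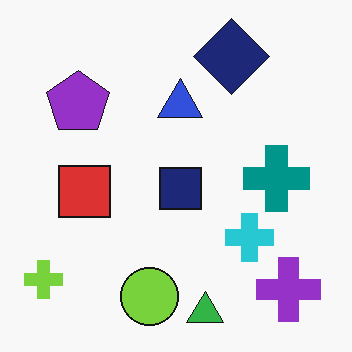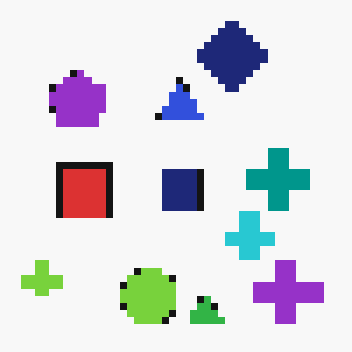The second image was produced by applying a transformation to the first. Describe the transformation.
The second image is the first pixelated into visible square blocks.

Shapes are reduced to large square blocks; fine edges and outlines are lost — a downscale-then-upscale (mosaic) effect.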